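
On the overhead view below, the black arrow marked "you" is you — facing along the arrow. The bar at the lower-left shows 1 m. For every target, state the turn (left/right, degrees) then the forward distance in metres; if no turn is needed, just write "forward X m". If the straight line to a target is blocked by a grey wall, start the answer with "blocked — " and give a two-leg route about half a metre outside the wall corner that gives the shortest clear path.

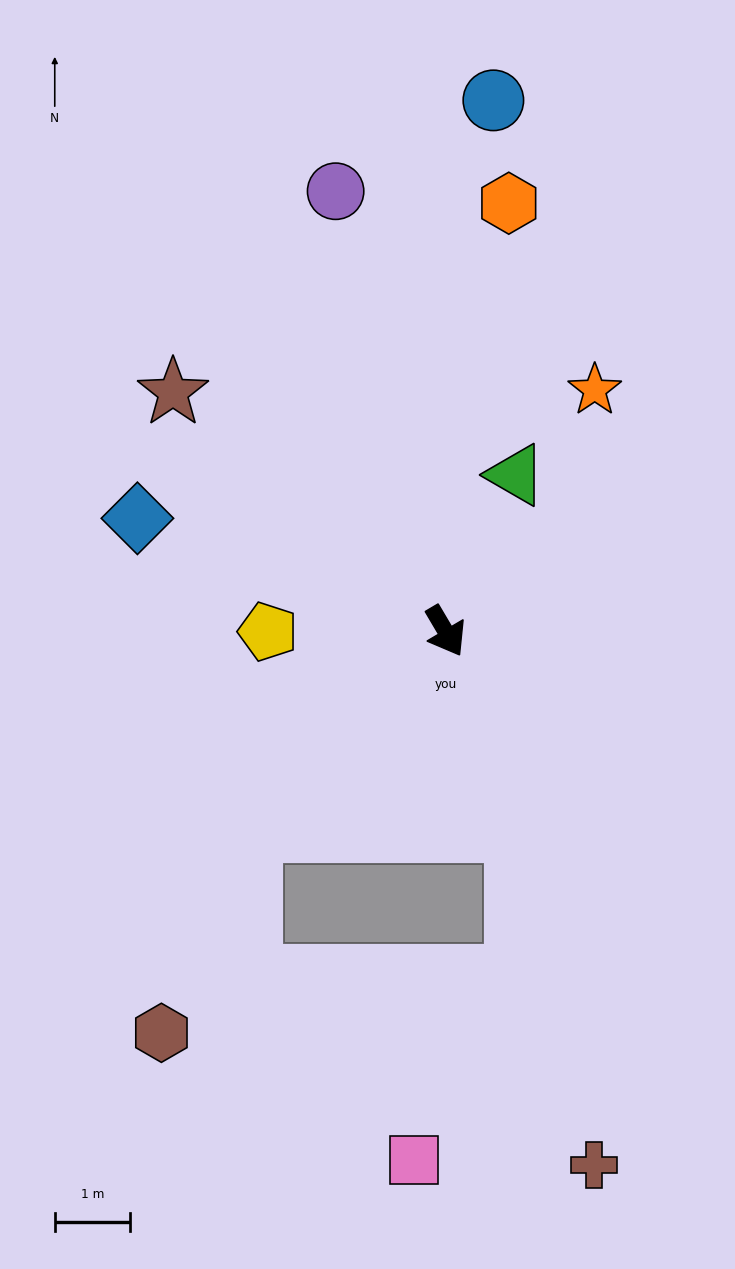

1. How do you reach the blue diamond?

turn right 141°, forward 4.4 m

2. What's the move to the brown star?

turn right 162°, forward 4.8 m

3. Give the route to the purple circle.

turn left 163°, forward 6.0 m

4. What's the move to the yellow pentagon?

turn right 120°, forward 2.4 m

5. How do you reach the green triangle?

turn left 125°, forward 2.3 m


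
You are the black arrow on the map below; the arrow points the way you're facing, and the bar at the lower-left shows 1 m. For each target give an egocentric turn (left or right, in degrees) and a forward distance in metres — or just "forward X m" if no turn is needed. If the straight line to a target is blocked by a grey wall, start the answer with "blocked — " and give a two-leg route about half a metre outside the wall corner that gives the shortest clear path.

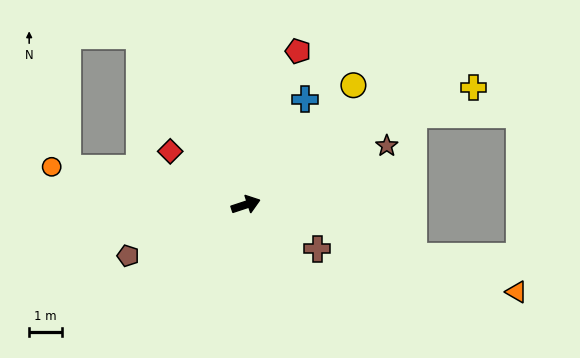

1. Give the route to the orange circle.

turn left 151°, forward 6.0 m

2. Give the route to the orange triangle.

turn right 36°, forward 8.6 m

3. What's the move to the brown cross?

turn right 50°, forward 2.5 m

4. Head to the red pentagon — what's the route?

turn left 53°, forward 4.9 m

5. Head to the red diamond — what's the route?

turn left 126°, forward 2.8 m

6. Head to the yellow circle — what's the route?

turn left 30°, forward 4.9 m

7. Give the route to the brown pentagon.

turn right 175°, forward 3.9 m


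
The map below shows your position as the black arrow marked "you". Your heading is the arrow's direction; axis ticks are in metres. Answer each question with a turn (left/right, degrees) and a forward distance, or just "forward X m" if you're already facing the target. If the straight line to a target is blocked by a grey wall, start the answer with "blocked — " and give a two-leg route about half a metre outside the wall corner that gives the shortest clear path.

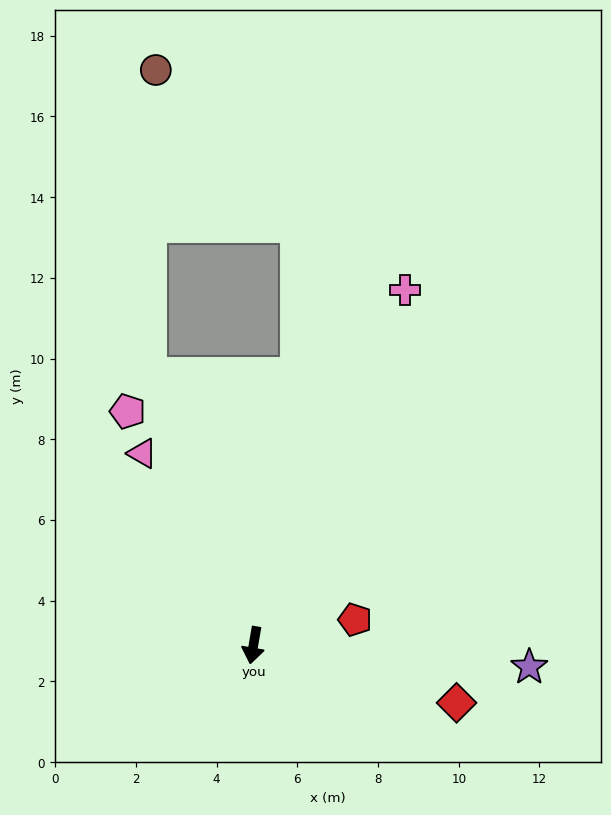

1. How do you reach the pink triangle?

turn right 140°, forward 5.5 m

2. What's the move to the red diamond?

turn left 84°, forward 5.2 m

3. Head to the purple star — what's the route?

turn left 95°, forward 6.9 m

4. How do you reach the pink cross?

turn left 167°, forward 9.6 m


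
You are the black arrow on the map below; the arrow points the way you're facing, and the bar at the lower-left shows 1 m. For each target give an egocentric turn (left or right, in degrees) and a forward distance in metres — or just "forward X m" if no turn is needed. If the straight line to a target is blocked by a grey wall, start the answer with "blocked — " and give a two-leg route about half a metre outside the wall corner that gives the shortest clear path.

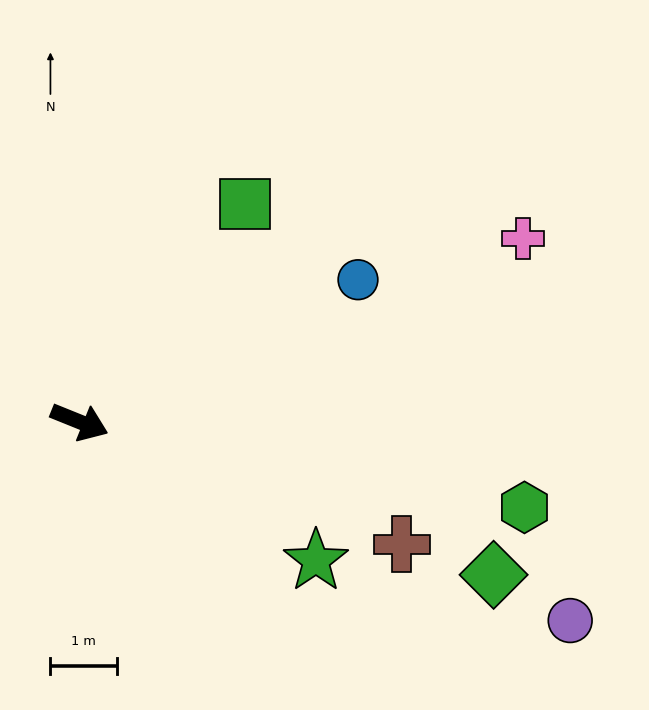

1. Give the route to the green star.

turn right 8°, forward 4.1 m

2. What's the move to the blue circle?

turn left 49°, forward 4.7 m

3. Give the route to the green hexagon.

turn left 11°, forward 6.8 m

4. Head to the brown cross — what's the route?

forward 5.1 m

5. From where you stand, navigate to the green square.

turn left 75°, forward 4.1 m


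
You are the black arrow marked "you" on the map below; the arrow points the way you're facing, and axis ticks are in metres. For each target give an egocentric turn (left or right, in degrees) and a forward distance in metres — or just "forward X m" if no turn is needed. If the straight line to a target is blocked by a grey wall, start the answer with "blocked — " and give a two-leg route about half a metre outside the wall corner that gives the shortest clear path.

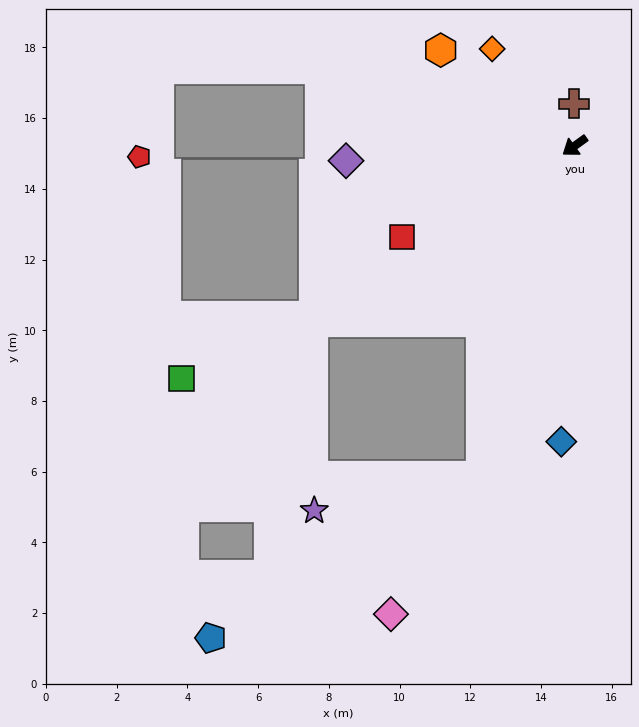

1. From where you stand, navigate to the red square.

turn right 8°, forward 5.5 m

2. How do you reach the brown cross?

turn right 125°, forward 1.2 m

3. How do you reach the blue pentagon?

blocked — turn left 38°, forward 9.7 m, then turn right 43°, forward 8.9 m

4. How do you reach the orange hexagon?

turn right 71°, forward 4.7 m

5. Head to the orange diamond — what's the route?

turn right 85°, forward 3.6 m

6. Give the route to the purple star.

blocked — turn left 38°, forward 9.7 m, then turn right 62°, forward 4.8 m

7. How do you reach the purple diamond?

turn right 32°, forward 6.5 m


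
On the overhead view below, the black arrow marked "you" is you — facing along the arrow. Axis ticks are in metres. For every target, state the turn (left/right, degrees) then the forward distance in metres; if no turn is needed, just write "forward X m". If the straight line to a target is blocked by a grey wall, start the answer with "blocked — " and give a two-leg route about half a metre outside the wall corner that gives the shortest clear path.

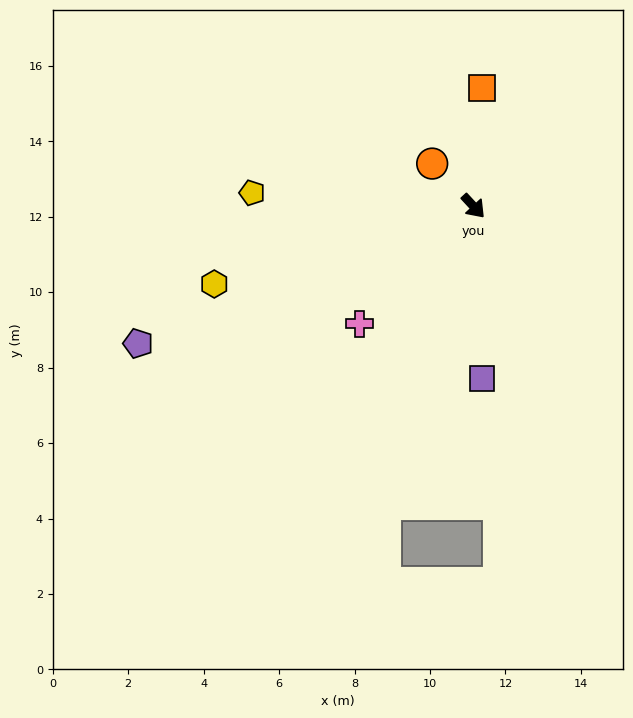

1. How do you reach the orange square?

turn left 133°, forward 3.1 m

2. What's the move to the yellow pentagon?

turn right 136°, forward 5.9 m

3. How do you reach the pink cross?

turn right 87°, forward 4.3 m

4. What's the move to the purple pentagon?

turn right 110°, forward 9.6 m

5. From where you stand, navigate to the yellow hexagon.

turn right 116°, forward 7.2 m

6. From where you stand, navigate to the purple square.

turn right 40°, forward 4.6 m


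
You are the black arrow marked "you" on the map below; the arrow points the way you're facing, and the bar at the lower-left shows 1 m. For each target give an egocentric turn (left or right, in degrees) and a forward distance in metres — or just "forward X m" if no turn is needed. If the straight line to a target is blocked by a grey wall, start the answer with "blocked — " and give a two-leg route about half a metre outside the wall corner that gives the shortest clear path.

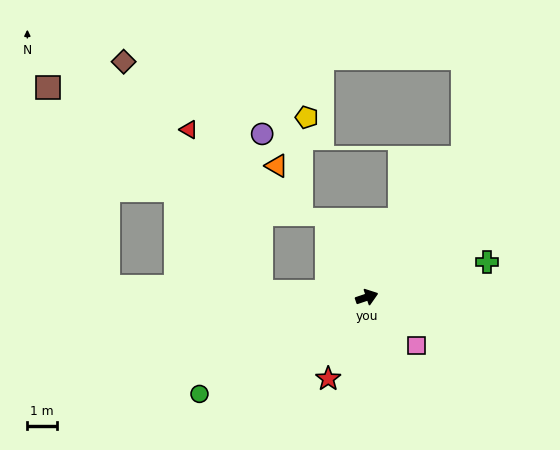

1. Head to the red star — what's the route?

turn right 134°, forward 3.1 m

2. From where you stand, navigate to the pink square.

turn right 63°, forward 2.4 m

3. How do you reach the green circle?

turn right 169°, forward 6.6 m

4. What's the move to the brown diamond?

blocked — turn left 159°, forward 3.6 m, then turn right 57°, forward 9.2 m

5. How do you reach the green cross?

turn right 2°, forward 4.3 m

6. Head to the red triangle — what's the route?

blocked — turn left 159°, forward 3.6 m, then turn right 64°, forward 6.1 m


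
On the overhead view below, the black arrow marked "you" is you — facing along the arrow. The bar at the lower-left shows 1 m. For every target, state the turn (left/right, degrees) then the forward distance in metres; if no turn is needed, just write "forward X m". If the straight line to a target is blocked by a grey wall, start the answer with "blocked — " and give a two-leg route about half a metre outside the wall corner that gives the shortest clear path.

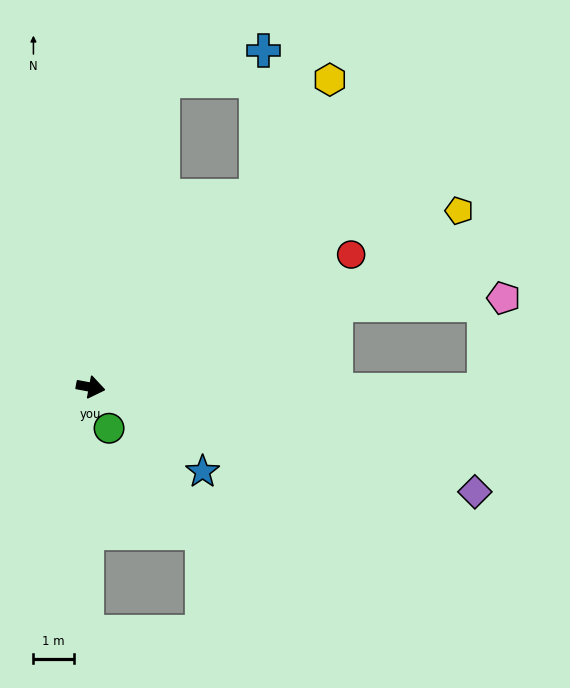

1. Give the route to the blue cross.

blocked — turn left 60°, forward 6.3 m, then turn left 37°, forward 3.6 m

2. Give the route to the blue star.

turn right 26°, forward 3.5 m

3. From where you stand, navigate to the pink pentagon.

blocked — turn left 29°, forward 6.4 m, then turn right 16°, forward 4.2 m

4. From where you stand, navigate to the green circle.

turn right 55°, forward 1.1 m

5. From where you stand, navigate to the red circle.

turn left 37°, forward 7.3 m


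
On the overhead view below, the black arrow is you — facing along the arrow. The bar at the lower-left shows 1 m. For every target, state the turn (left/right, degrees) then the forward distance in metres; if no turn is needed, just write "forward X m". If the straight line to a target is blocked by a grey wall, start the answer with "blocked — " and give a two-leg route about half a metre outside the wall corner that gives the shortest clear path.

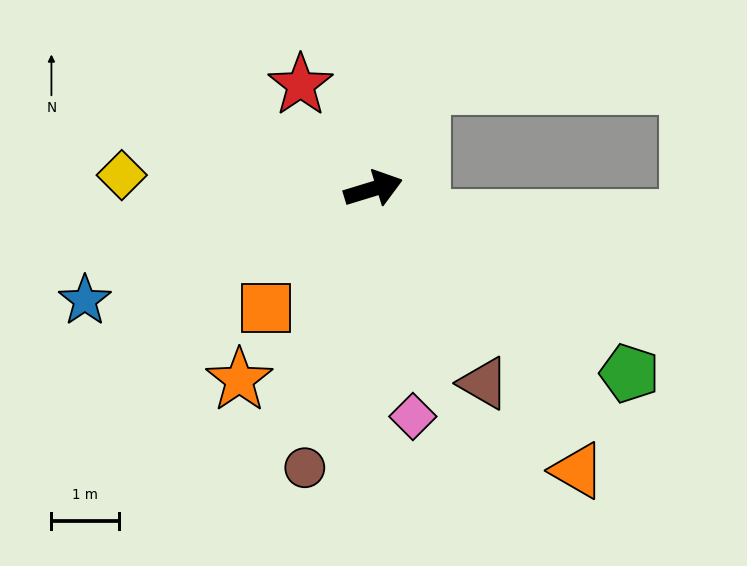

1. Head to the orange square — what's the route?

turn right 149°, forward 2.4 m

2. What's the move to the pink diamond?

turn right 97°, forward 3.4 m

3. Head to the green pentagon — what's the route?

turn right 53°, forward 4.7 m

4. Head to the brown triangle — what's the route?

turn right 77°, forward 3.3 m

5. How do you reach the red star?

turn left 108°, forward 1.9 m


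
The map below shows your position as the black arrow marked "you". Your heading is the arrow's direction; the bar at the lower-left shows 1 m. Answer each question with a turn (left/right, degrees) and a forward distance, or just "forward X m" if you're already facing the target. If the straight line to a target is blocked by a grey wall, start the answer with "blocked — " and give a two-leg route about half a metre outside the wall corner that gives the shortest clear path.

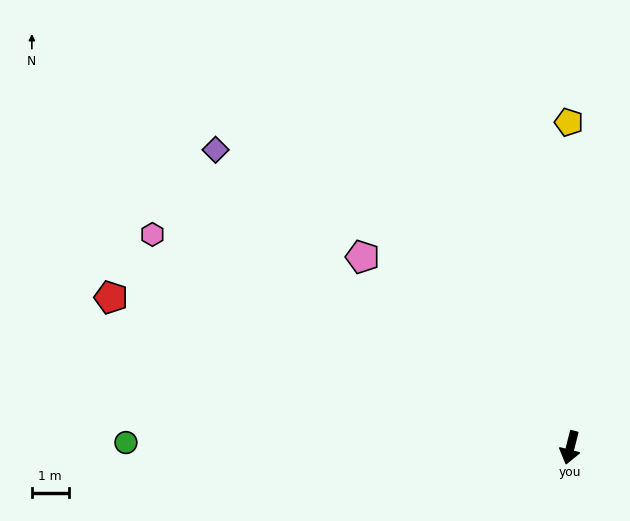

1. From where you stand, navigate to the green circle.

turn right 76°, forward 12.1 m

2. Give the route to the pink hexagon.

turn right 103°, forward 12.8 m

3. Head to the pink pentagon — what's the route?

turn right 118°, forward 7.7 m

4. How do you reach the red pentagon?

turn right 94°, forward 13.2 m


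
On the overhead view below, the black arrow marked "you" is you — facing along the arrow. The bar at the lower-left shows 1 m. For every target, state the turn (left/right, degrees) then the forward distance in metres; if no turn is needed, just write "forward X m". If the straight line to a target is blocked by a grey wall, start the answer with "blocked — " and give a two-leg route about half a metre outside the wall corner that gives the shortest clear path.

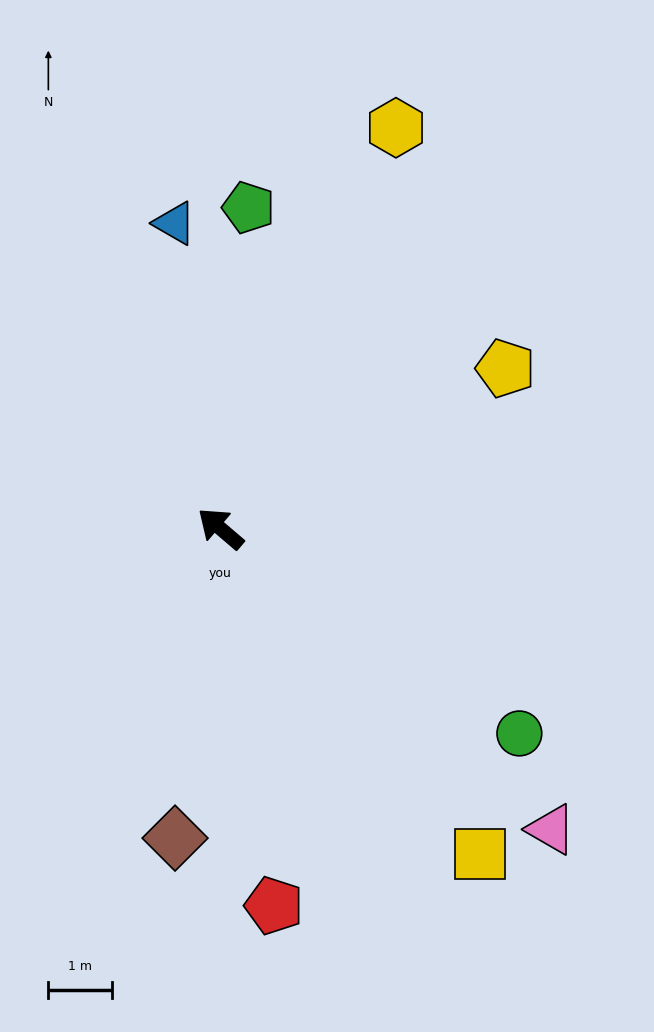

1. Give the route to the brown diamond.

turn left 122°, forward 4.9 m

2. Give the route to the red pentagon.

turn left 139°, forward 6.0 m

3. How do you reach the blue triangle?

turn right 41°, forward 4.8 m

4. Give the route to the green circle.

turn right 174°, forward 5.7 m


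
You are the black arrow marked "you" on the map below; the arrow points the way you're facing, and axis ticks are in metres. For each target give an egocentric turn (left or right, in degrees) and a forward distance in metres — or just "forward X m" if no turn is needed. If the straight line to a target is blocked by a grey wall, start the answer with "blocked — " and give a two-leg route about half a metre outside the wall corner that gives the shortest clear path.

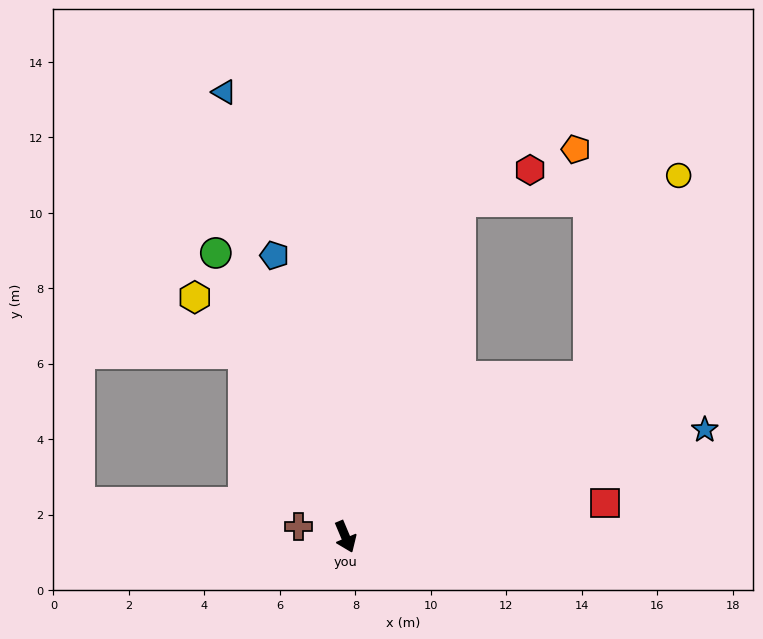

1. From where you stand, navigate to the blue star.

turn left 84°, forward 9.9 m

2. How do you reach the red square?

turn left 75°, forward 6.9 m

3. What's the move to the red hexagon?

blocked — turn left 138°, forward 9.4 m, then turn right 47°, forward 2.0 m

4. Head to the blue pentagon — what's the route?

turn left 171°, forward 7.7 m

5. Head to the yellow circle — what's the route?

blocked — turn left 100°, forward 7.7 m, then turn left 33°, forward 5.8 m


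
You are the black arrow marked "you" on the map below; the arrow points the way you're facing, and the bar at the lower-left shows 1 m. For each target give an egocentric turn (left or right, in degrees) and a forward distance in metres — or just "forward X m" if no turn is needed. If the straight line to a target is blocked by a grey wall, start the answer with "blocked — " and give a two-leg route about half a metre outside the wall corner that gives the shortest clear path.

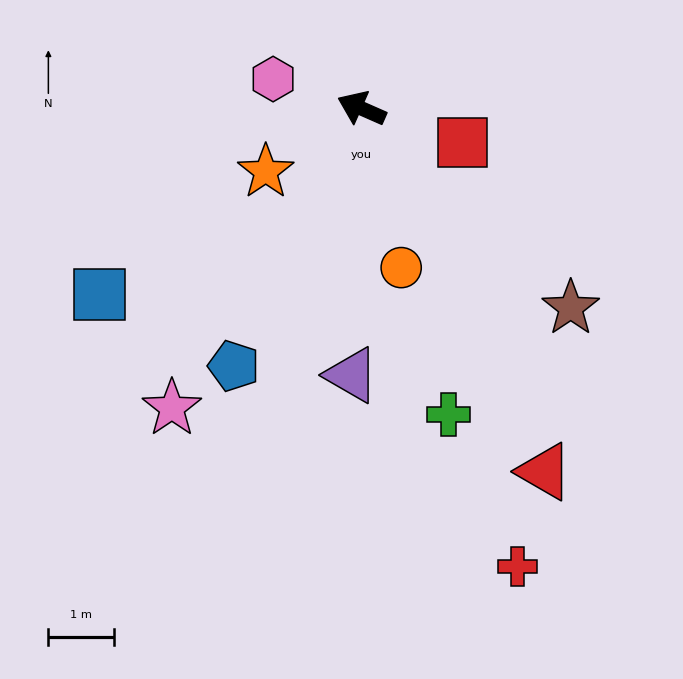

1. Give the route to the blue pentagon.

turn left 87°, forward 4.4 m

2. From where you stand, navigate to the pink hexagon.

turn left 5°, forward 1.4 m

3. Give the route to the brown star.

turn left 160°, forward 4.4 m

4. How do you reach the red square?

turn right 175°, forward 1.6 m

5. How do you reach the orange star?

turn left 57°, forward 1.8 m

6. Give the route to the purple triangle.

turn left 112°, forward 4.1 m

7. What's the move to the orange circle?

turn left 128°, forward 2.5 m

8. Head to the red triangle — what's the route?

turn left 140°, forward 6.2 m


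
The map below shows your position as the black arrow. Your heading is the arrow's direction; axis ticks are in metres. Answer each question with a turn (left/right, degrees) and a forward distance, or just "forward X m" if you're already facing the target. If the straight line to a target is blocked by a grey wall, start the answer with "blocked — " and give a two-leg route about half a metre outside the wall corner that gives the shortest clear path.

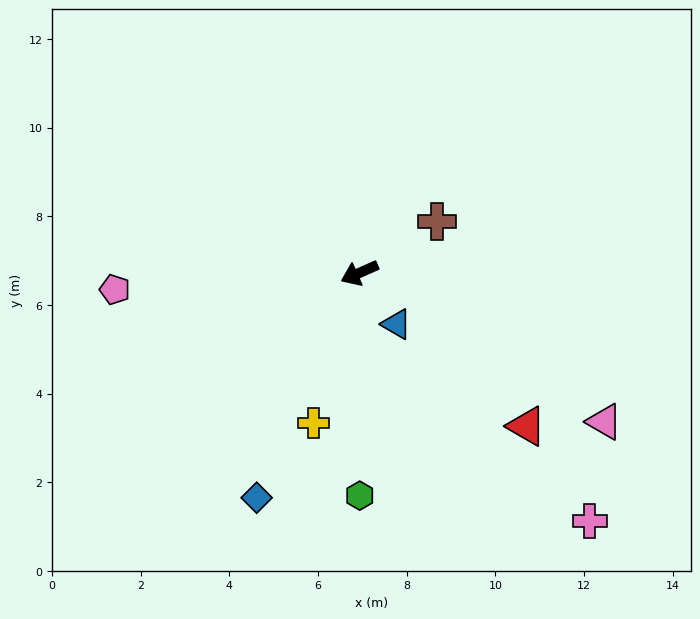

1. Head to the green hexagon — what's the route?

turn left 66°, forward 5.0 m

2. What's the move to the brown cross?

turn right 170°, forward 2.1 m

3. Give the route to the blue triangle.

turn left 102°, forward 1.4 m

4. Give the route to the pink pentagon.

turn right 20°, forward 5.5 m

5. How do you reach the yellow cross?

turn left 49°, forward 3.5 m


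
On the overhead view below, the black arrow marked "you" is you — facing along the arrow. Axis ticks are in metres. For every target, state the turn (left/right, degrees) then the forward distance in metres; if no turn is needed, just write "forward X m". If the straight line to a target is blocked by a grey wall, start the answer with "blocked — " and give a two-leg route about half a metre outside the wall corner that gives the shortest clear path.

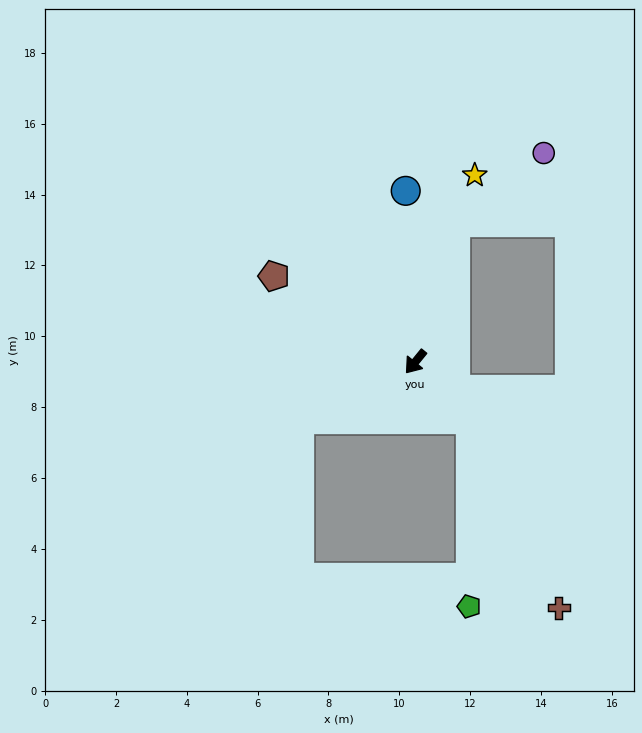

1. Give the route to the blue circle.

turn right 138°, forward 4.8 m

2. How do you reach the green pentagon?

blocked — turn left 83°, forward 2.2 m, then turn right 44°, forward 5.3 m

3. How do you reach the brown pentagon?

turn right 82°, forward 4.7 m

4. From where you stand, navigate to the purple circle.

blocked — turn right 157°, forward 4.1 m, then turn right 36°, forward 3.2 m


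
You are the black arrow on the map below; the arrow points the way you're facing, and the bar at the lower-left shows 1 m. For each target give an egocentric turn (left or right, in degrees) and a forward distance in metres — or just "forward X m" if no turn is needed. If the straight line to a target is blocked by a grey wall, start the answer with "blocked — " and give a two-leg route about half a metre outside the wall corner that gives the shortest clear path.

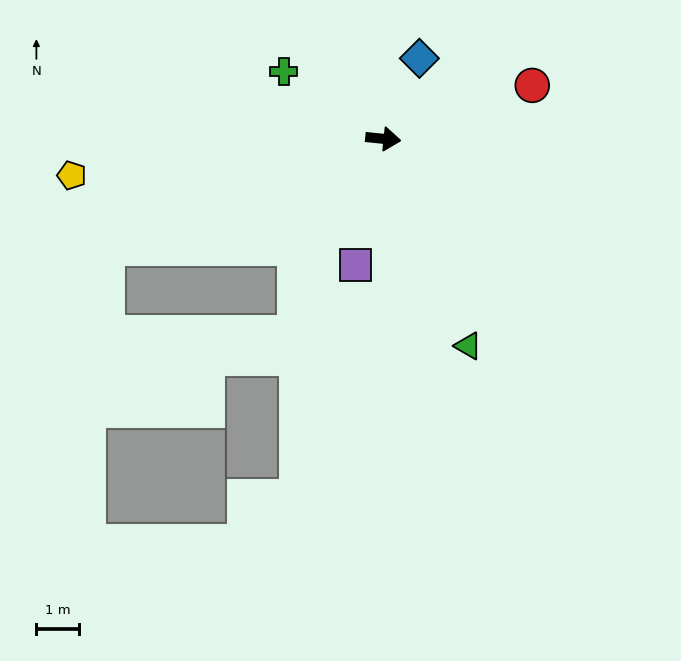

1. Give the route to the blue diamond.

turn left 72°, forward 2.1 m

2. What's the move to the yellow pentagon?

turn right 167°, forward 7.3 m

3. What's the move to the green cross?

turn left 152°, forward 2.8 m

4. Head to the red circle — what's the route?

turn left 26°, forward 3.7 m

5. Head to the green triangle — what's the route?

turn right 62°, forward 5.2 m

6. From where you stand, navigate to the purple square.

turn right 96°, forward 3.0 m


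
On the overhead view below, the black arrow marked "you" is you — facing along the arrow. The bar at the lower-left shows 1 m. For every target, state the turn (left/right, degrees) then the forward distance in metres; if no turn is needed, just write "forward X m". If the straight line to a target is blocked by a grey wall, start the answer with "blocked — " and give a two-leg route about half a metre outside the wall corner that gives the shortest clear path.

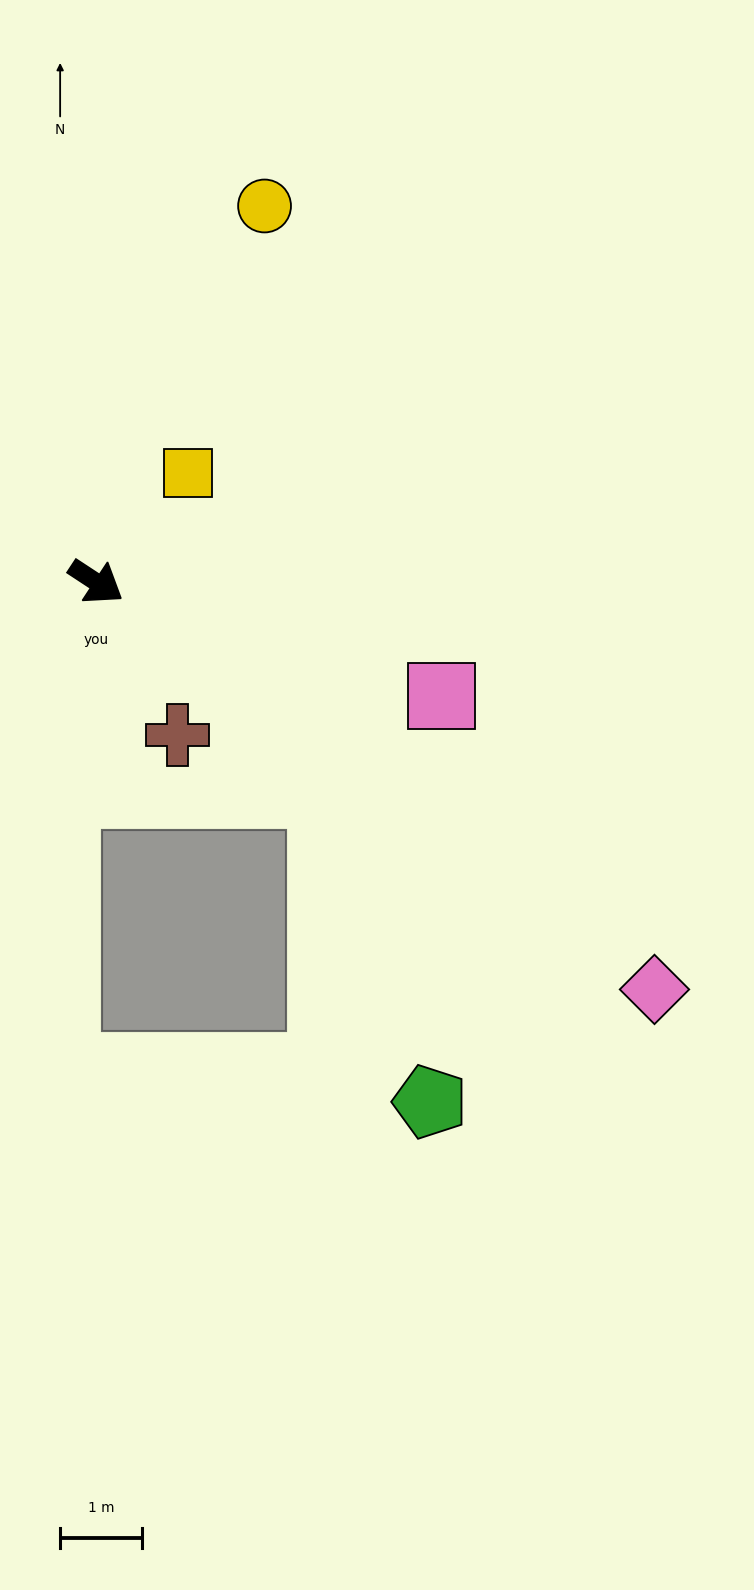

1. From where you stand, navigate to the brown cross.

turn right 29°, forward 2.1 m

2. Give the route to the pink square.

turn left 15°, forward 4.4 m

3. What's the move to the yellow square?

turn left 83°, forward 1.7 m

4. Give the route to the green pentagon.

blocked — turn right 10°, forward 3.8 m, then turn right 28°, forward 4.0 m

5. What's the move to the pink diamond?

turn right 3°, forward 8.4 m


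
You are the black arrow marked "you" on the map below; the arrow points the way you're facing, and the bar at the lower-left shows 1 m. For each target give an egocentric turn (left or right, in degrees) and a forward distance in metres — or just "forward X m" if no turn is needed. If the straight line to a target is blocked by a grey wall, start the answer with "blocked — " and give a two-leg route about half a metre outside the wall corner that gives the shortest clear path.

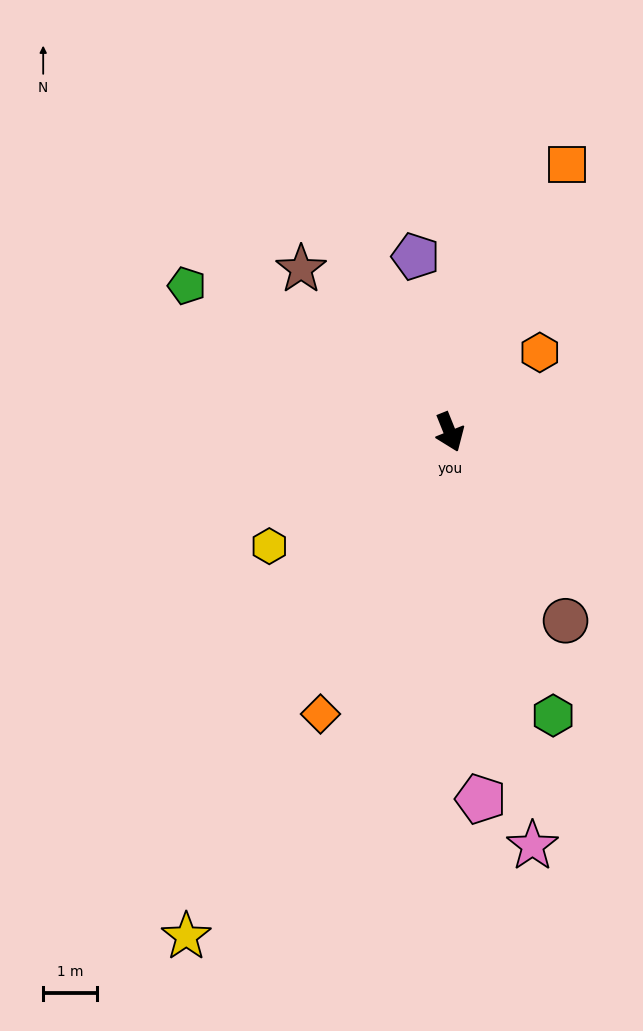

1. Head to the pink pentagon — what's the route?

turn right 17°, forward 6.8 m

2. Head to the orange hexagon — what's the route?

turn left 110°, forward 2.2 m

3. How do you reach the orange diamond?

turn right 47°, forward 5.8 m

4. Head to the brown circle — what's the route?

turn left 10°, forward 4.1 m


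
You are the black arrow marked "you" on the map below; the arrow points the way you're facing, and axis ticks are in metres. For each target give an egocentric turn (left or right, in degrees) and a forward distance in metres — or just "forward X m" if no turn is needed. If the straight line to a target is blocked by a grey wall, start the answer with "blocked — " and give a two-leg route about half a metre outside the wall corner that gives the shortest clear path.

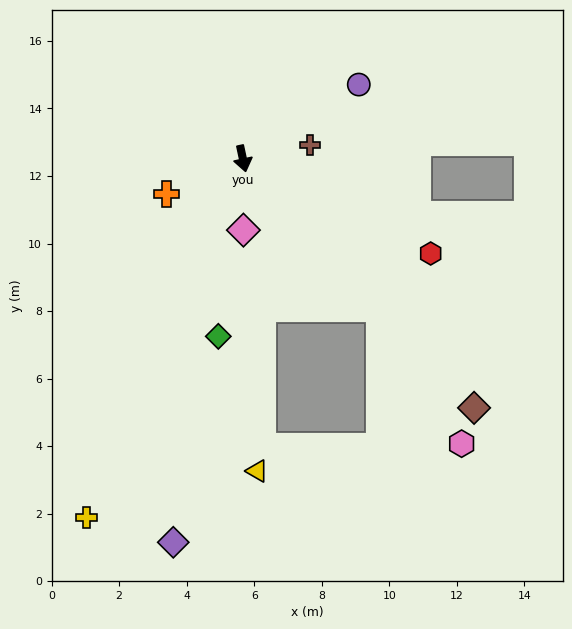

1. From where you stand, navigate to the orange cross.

turn right 77°, forward 2.5 m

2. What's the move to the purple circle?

turn left 110°, forward 4.1 m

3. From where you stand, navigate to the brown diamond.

turn left 31°, forward 10.1 m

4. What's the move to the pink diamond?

turn right 12°, forward 2.1 m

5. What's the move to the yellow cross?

turn right 36°, forward 11.6 m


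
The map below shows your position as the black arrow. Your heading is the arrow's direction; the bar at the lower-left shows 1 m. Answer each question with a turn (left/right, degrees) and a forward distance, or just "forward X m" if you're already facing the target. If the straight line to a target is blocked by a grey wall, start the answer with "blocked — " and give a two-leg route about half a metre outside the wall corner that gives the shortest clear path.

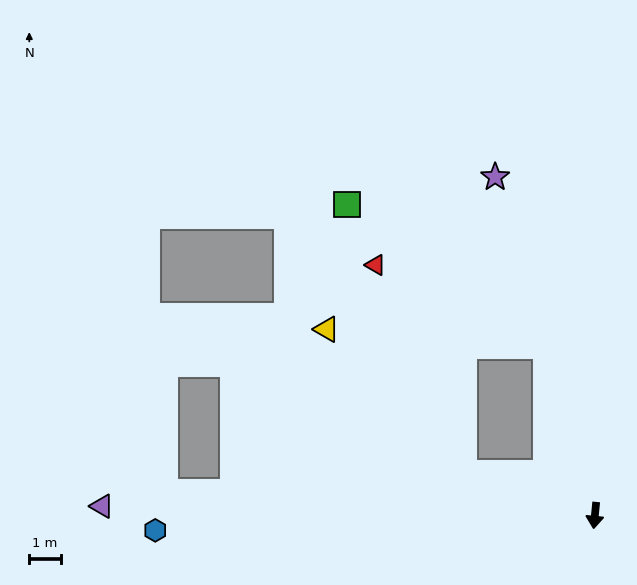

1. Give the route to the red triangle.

blocked — turn right 103°, forward 4.4 m, then turn right 48°, forward 7.2 m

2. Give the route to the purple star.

turn right 158°, forward 11.3 m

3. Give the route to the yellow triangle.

blocked — turn right 103°, forward 4.4 m, then turn right 28°, forward 6.3 m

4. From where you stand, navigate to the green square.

blocked — turn right 158°, forward 5.6 m, then turn left 38°, forward 7.8 m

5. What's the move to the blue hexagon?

turn right 83°, forward 14.0 m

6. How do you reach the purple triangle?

turn right 86°, forward 15.7 m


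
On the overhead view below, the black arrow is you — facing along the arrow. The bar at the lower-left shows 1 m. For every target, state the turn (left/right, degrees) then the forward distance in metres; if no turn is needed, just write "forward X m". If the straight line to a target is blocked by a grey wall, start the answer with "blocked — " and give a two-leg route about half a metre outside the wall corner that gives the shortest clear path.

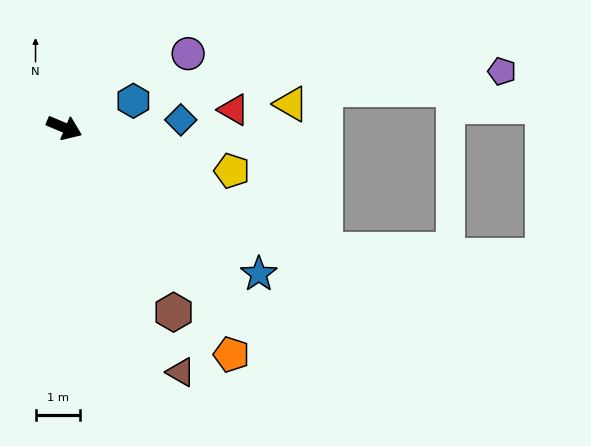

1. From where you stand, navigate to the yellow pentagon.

turn left 8°, forward 3.9 m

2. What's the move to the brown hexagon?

turn right 36°, forward 4.9 m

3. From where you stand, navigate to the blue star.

turn right 14°, forward 5.5 m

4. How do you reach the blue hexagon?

turn left 44°, forward 1.7 m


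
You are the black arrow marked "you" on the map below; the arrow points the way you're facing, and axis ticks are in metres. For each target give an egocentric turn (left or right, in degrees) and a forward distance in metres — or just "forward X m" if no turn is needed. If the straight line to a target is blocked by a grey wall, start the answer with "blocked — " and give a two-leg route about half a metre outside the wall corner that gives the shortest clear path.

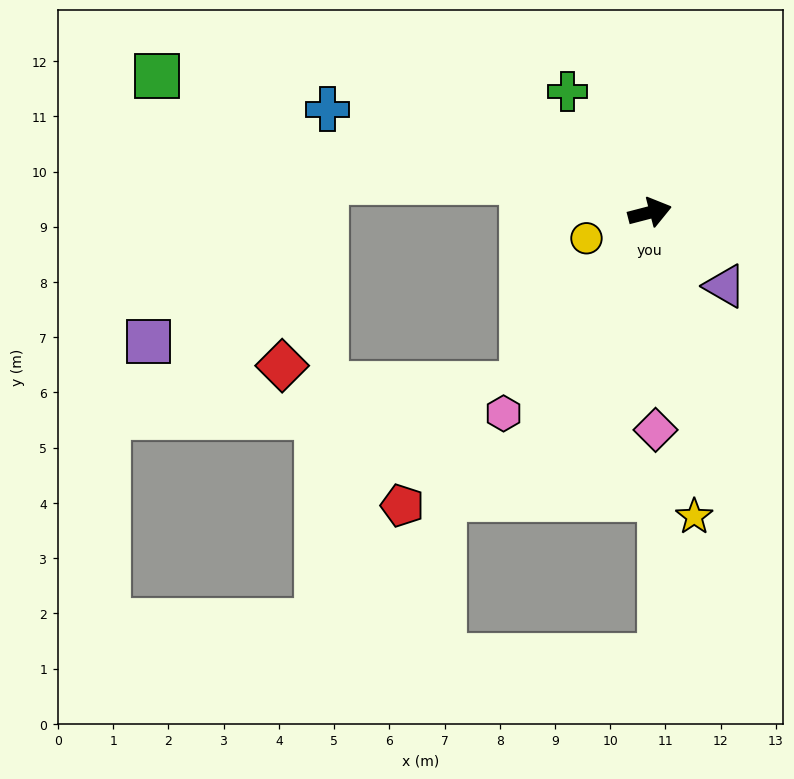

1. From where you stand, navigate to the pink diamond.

turn right 103°, forward 3.9 m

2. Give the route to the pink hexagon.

turn right 141°, forward 4.5 m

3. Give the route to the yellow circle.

turn right 172°, forward 1.2 m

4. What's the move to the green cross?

turn left 110°, forward 2.6 m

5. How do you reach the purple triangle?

turn right 59°, forward 1.9 m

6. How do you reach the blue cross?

turn left 148°, forward 6.1 m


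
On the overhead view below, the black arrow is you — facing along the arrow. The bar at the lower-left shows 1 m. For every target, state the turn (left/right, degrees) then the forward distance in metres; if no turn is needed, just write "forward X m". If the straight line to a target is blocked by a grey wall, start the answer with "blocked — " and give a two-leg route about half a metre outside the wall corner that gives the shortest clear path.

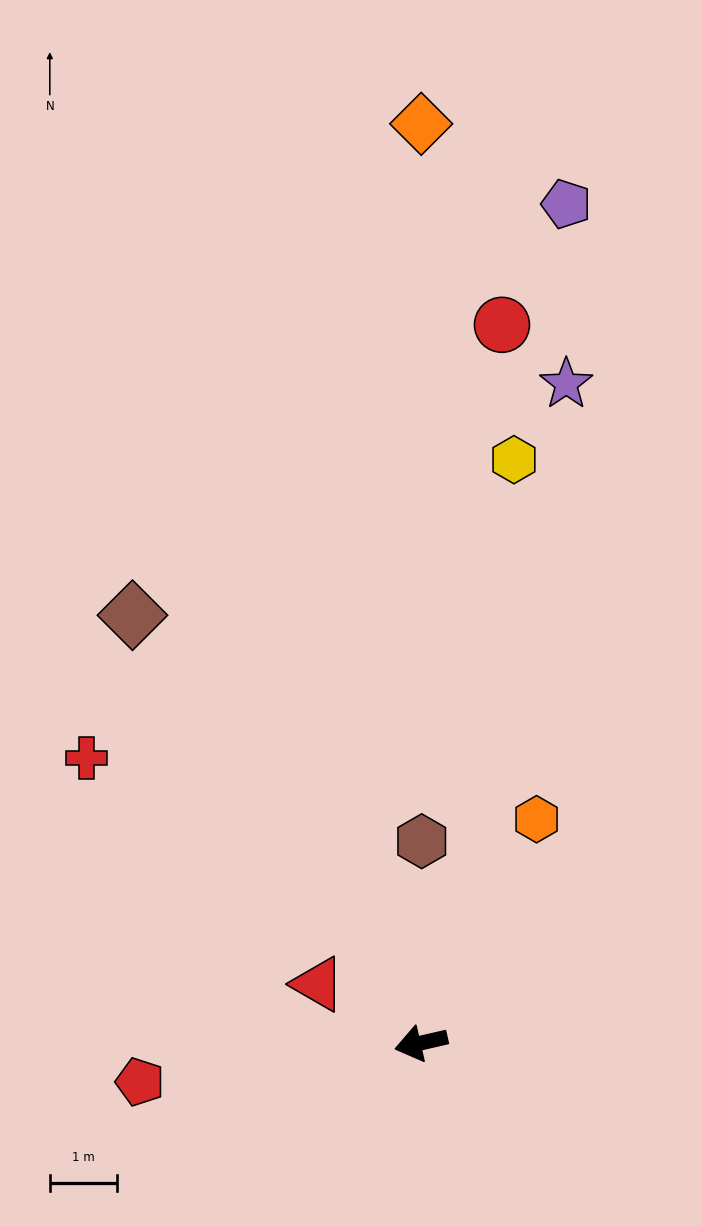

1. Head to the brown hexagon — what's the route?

turn right 103°, forward 3.0 m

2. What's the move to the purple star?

turn right 115°, forward 10.0 m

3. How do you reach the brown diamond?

turn right 69°, forward 7.7 m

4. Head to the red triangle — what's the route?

turn right 43°, forward 1.8 m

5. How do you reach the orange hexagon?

turn right 130°, forward 3.7 m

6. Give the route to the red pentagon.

turn right 5°, forward 4.2 m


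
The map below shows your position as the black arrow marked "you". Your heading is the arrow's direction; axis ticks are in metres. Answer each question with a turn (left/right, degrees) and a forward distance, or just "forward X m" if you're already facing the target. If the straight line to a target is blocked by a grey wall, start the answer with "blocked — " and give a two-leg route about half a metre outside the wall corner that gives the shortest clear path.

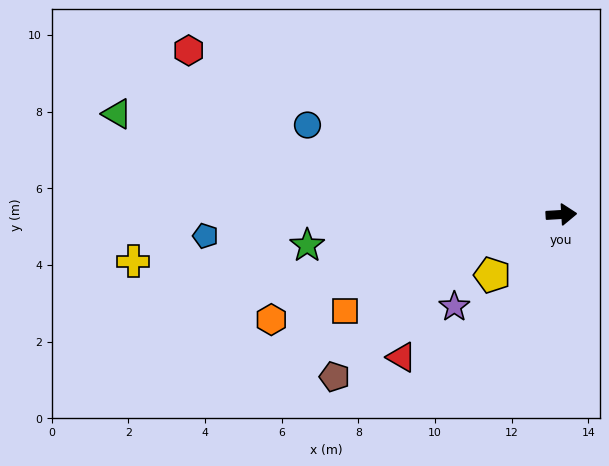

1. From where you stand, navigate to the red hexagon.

turn left 153°, forward 10.6 m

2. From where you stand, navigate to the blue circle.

turn left 157°, forward 7.0 m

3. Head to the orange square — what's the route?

turn right 159°, forward 6.2 m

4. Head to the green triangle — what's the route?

turn left 164°, forward 11.9 m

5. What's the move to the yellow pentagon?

turn right 142°, forward 2.4 m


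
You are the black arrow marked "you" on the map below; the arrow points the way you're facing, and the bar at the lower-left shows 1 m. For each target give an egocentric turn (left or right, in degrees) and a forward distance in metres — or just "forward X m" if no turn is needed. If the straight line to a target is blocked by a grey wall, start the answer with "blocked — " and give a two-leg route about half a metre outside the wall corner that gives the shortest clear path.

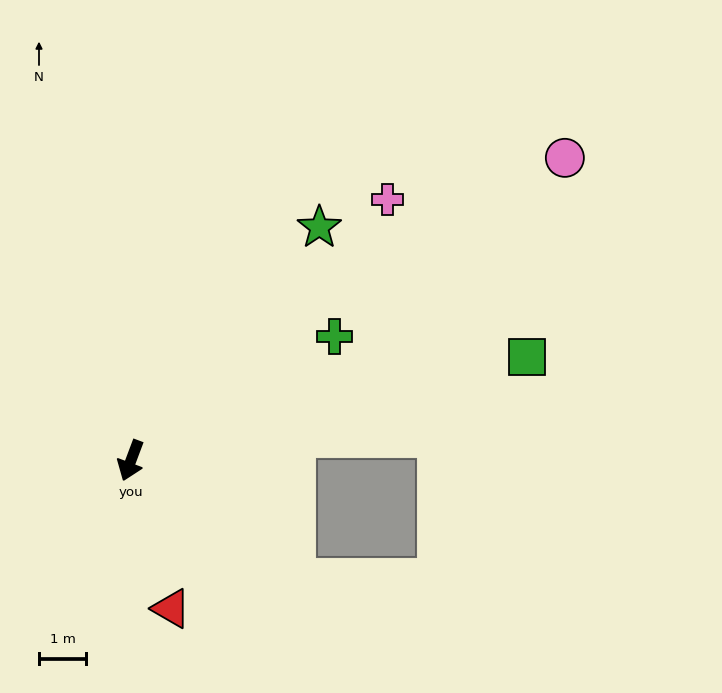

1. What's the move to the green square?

turn left 125°, forward 8.7 m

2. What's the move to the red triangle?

turn left 36°, forward 3.3 m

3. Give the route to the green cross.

turn left 142°, forward 5.1 m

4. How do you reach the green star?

turn left 162°, forward 6.4 m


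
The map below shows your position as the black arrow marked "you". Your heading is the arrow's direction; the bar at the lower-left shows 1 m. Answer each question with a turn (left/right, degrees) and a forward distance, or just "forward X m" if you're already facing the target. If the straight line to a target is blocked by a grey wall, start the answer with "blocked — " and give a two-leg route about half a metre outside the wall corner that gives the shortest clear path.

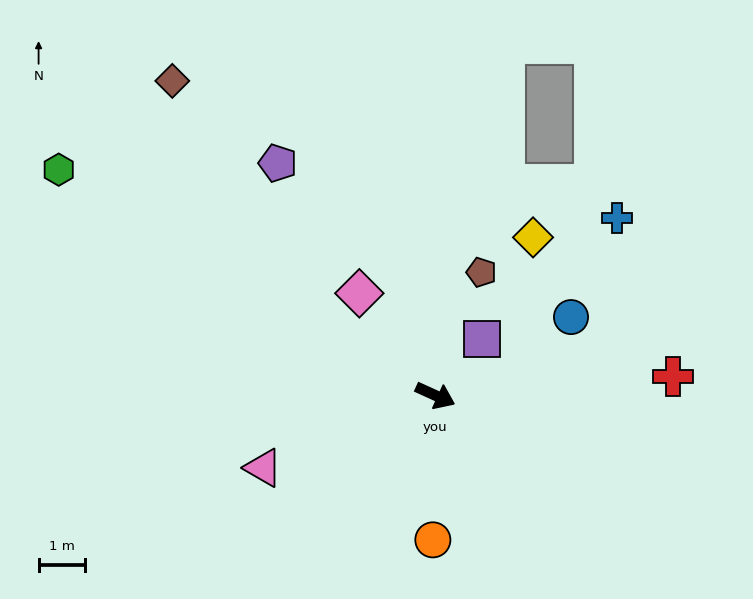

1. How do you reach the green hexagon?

turn left 174°, forward 9.5 m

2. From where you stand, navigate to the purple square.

turn left 75°, forward 1.6 m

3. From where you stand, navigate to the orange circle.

turn right 67°, forward 3.1 m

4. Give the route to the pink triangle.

turn right 133°, forward 4.0 m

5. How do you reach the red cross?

turn left 29°, forward 5.1 m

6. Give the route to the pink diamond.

turn left 151°, forward 2.7 m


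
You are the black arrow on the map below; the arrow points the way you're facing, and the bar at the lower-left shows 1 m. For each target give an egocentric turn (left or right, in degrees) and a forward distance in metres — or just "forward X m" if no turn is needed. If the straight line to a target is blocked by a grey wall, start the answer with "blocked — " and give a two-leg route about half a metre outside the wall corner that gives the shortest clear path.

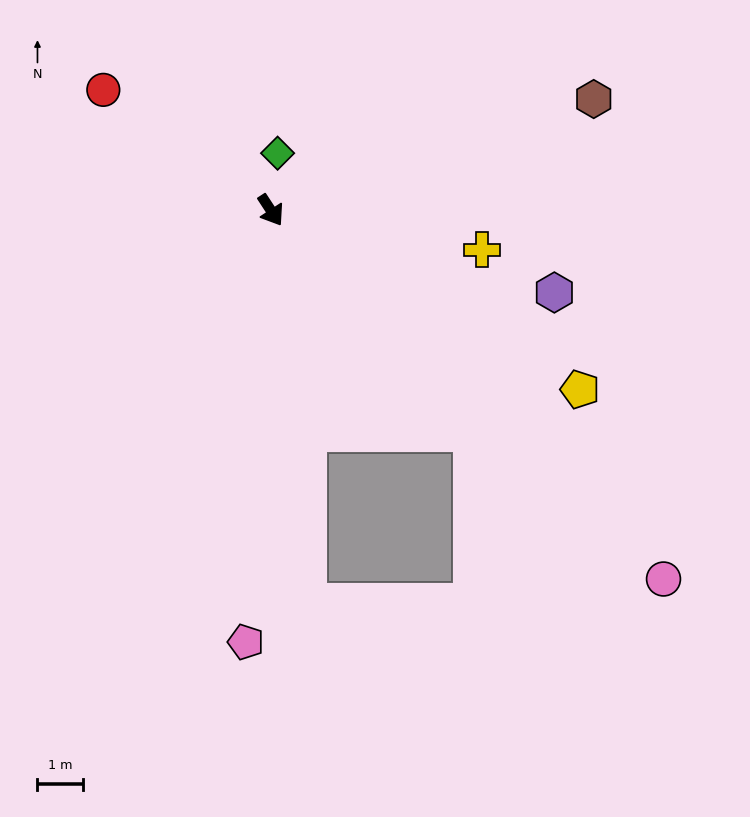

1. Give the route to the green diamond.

turn left 140°, forward 1.3 m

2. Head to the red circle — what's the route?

turn right 159°, forward 4.5 m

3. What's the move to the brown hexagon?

turn left 76°, forward 7.5 m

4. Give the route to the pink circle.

turn left 14°, forward 11.8 m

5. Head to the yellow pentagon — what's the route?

turn left 27°, forward 7.9 m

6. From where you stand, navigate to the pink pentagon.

turn right 36°, forward 9.5 m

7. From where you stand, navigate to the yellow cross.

turn left 46°, forward 4.7 m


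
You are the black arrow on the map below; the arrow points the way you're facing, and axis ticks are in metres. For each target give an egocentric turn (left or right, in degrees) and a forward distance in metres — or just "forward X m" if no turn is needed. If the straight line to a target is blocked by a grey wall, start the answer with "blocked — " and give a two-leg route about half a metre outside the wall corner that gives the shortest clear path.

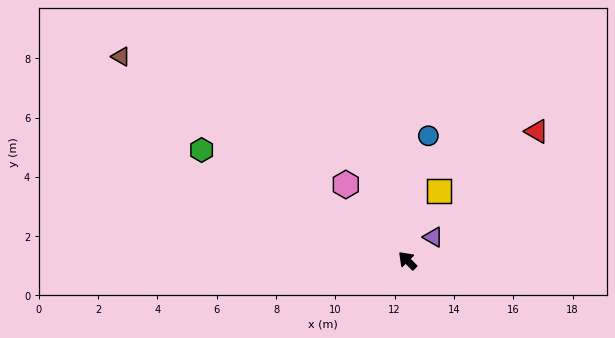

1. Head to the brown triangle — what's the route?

turn left 10°, forward 11.9 m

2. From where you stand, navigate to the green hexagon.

turn left 17°, forward 7.9 m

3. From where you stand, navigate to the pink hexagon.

turn right 6°, forward 3.3 m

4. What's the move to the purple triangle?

turn right 93°, forward 1.2 m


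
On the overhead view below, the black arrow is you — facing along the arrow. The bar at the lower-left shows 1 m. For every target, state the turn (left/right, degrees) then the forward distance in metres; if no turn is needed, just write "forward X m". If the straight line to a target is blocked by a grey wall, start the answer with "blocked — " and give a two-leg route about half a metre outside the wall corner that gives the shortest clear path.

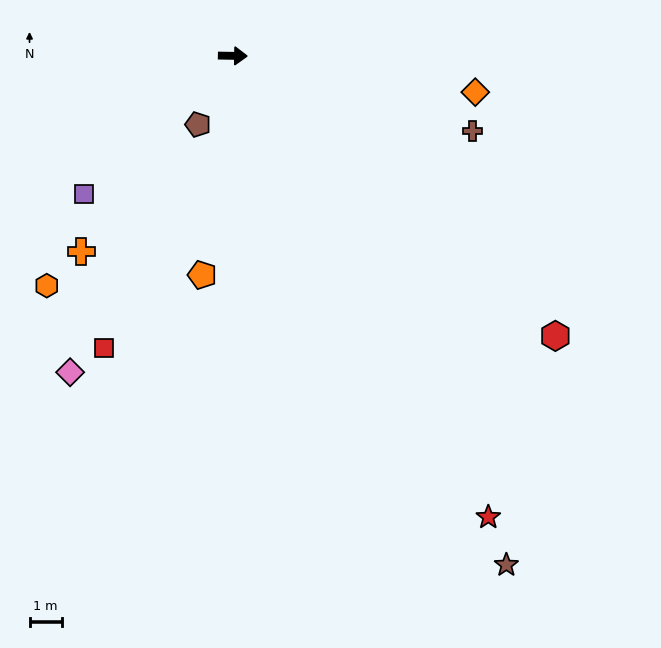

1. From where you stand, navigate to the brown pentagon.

turn right 116°, forward 2.4 m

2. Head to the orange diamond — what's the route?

turn right 8°, forward 7.6 m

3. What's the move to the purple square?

turn right 136°, forward 6.3 m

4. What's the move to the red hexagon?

turn right 40°, forward 13.3 m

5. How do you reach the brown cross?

turn right 16°, forward 7.8 m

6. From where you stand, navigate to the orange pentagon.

turn right 97°, forward 6.9 m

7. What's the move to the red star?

turn right 60°, forward 16.4 m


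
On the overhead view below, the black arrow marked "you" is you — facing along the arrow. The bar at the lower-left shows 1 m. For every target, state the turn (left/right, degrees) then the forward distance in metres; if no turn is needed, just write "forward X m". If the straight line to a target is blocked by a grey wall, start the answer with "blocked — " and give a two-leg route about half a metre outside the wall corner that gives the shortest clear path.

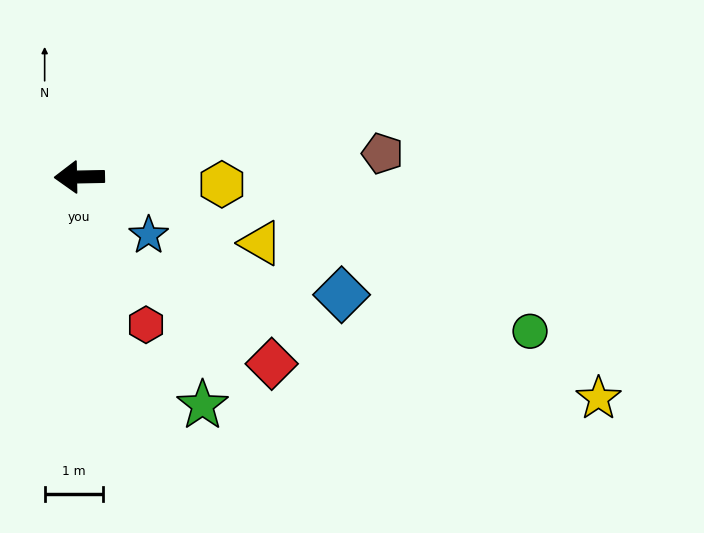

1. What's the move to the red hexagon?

turn left 113°, forward 2.8 m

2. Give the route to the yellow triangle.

turn left 159°, forward 3.3 m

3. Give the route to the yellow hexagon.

turn left 176°, forward 2.5 m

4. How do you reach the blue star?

turn left 139°, forward 1.6 m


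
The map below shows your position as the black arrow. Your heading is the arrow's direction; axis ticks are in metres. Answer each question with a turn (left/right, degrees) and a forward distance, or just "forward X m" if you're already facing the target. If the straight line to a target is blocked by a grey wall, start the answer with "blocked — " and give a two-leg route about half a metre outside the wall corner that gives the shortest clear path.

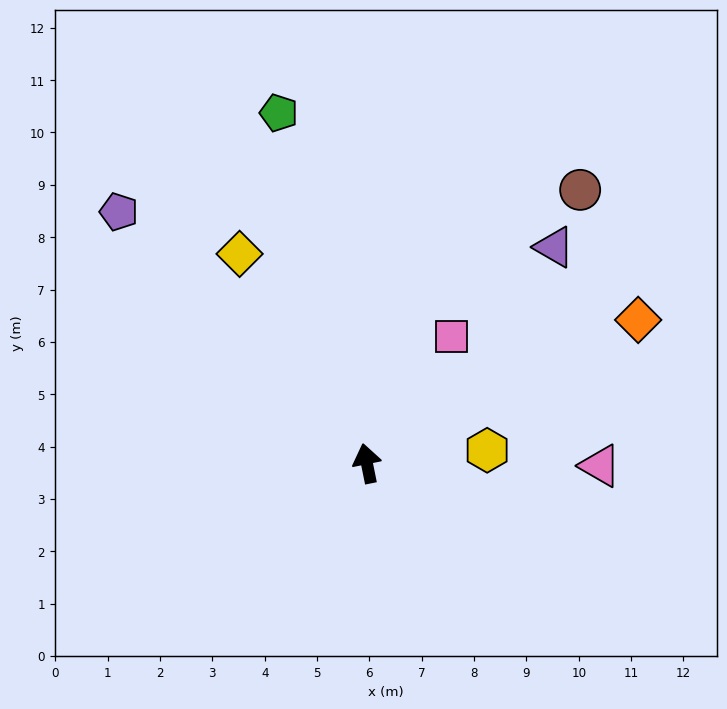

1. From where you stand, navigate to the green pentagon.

turn left 3°, forward 6.9 m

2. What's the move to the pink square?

turn right 45°, forward 2.9 m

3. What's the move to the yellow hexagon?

turn right 95°, forward 2.3 m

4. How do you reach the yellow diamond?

turn left 20°, forward 4.7 m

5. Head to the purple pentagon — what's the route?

turn left 33°, forward 6.7 m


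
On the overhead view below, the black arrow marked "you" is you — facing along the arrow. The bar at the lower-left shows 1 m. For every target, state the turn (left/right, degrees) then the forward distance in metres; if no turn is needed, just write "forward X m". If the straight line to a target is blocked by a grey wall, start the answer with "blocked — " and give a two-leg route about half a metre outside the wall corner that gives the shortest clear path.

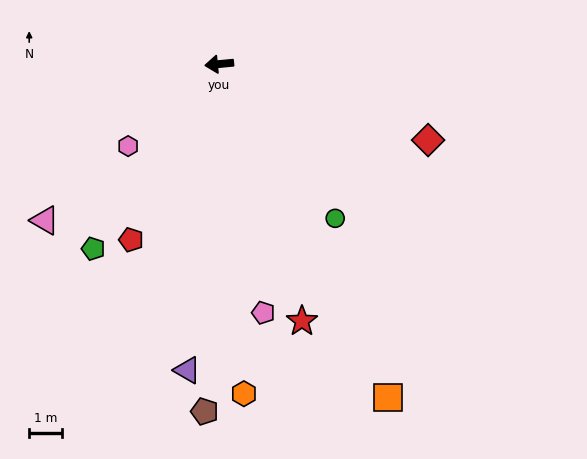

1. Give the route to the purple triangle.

turn left 79°, forward 9.5 m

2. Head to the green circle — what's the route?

turn left 121°, forward 5.9 m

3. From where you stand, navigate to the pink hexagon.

turn left 37°, forward 3.8 m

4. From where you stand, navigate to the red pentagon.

turn left 58°, forward 6.1 m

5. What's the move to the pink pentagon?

turn left 95°, forward 7.8 m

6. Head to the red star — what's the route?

turn left 102°, forward 8.3 m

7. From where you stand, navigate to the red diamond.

turn left 155°, forward 6.8 m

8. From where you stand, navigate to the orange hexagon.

turn left 89°, forward 10.2 m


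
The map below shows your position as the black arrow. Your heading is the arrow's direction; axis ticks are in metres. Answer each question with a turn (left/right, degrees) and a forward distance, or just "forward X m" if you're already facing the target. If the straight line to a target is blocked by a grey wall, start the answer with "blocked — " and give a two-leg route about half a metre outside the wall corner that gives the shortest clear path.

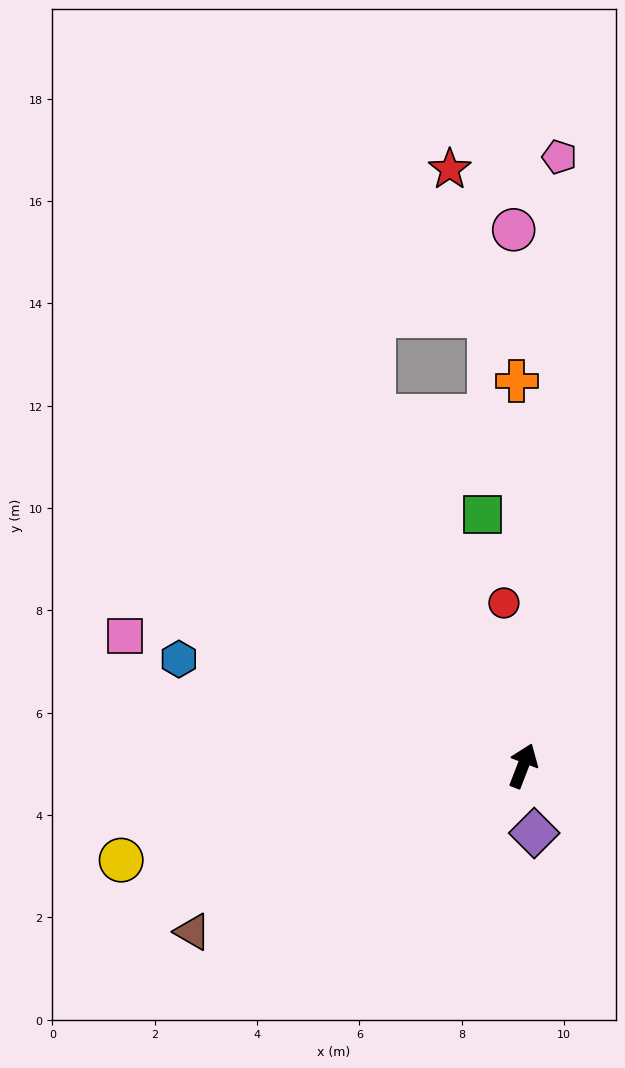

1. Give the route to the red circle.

turn left 28°, forward 3.2 m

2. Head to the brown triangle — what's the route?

turn left 138°, forward 7.2 m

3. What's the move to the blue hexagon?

turn left 94°, forward 7.0 m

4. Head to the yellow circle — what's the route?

turn left 124°, forward 8.1 m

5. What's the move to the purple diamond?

turn right 149°, forward 1.3 m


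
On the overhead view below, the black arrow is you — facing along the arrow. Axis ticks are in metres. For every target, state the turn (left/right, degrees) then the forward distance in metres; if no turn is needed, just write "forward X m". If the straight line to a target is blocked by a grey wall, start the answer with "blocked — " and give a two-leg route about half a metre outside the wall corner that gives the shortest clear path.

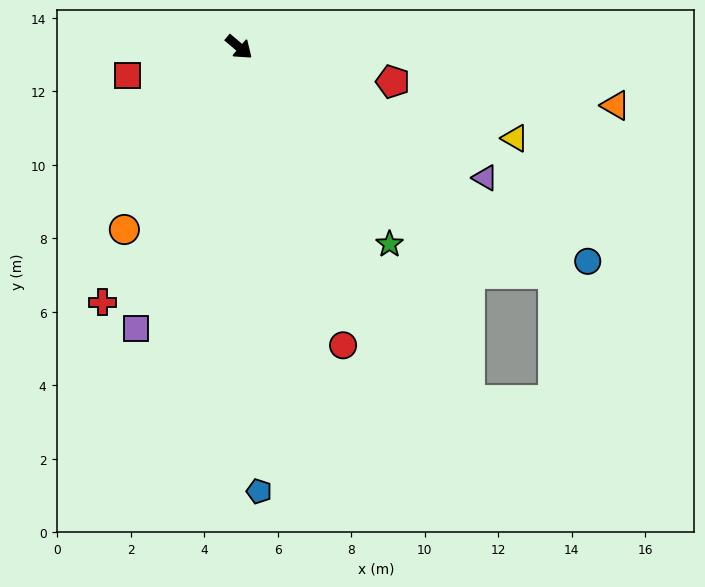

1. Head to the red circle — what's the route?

turn right 31°, forward 8.6 m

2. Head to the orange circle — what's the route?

turn right 82°, forward 5.9 m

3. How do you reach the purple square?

turn right 70°, forward 8.2 m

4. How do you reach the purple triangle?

turn left 12°, forward 7.6 m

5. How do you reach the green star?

turn right 12°, forward 6.7 m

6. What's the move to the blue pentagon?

turn right 47°, forward 12.1 m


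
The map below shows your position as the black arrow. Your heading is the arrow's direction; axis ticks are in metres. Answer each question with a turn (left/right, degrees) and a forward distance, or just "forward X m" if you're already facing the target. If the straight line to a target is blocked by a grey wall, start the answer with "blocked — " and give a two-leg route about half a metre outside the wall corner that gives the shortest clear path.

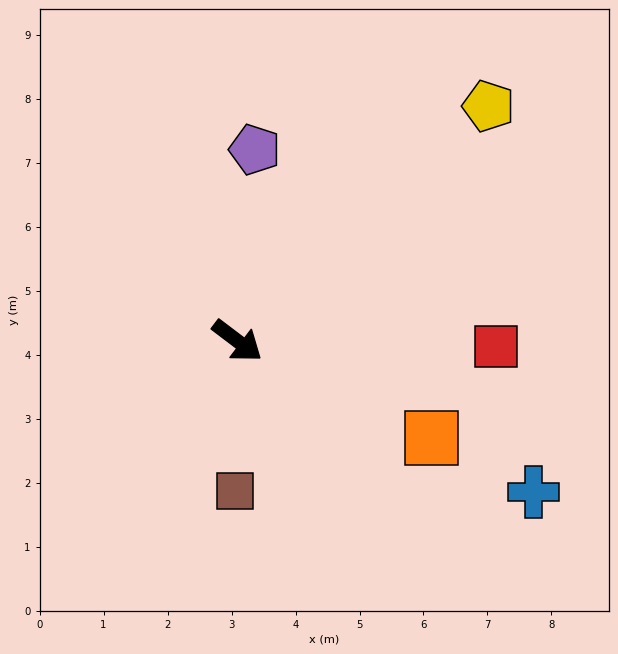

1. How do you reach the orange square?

turn left 11°, forward 3.4 m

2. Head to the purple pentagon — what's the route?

turn left 122°, forward 3.0 m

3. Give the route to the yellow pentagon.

turn left 80°, forward 5.4 m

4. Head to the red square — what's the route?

turn left 36°, forward 4.0 m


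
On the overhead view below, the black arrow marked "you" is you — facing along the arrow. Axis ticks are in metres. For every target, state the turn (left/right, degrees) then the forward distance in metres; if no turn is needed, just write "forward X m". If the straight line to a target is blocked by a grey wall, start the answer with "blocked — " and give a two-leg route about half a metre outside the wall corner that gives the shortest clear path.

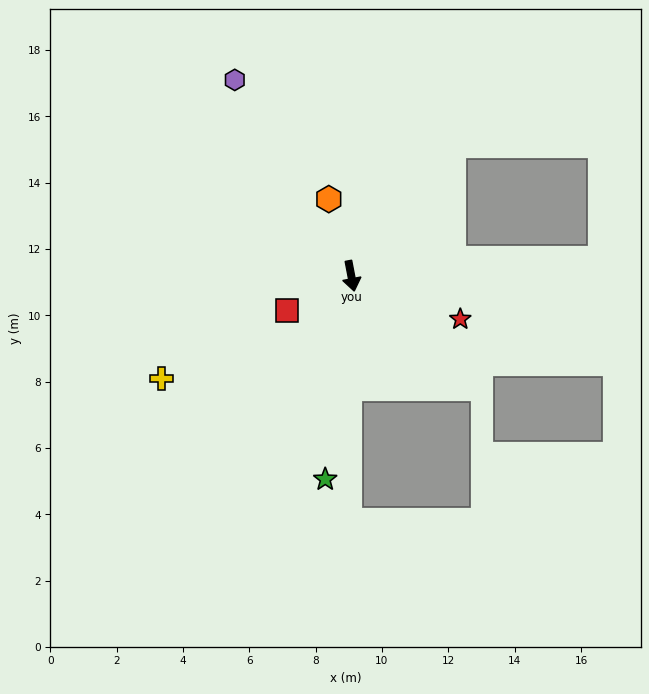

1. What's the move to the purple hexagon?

turn right 160°, forward 6.9 m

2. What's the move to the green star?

turn right 18°, forward 6.2 m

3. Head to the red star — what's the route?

turn left 58°, forward 3.5 m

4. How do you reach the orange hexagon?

turn right 175°, forward 2.4 m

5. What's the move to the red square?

turn right 72°, forward 2.2 m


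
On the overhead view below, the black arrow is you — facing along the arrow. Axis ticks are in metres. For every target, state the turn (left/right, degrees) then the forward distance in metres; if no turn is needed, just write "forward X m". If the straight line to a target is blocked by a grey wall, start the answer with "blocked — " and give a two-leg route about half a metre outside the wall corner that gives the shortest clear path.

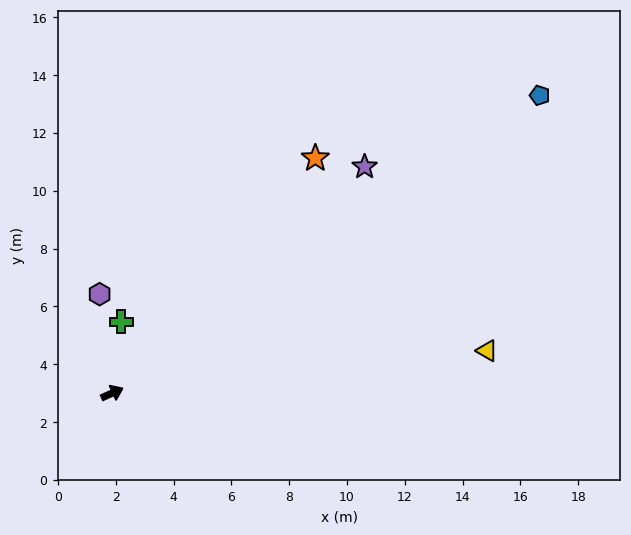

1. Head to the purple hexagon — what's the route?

turn left 73°, forward 3.4 m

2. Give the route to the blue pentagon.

turn left 10°, forward 18.0 m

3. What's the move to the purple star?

turn left 17°, forward 11.7 m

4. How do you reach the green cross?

turn left 58°, forward 2.5 m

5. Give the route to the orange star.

turn left 25°, forward 10.7 m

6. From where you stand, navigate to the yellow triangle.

turn right 18°, forward 13.0 m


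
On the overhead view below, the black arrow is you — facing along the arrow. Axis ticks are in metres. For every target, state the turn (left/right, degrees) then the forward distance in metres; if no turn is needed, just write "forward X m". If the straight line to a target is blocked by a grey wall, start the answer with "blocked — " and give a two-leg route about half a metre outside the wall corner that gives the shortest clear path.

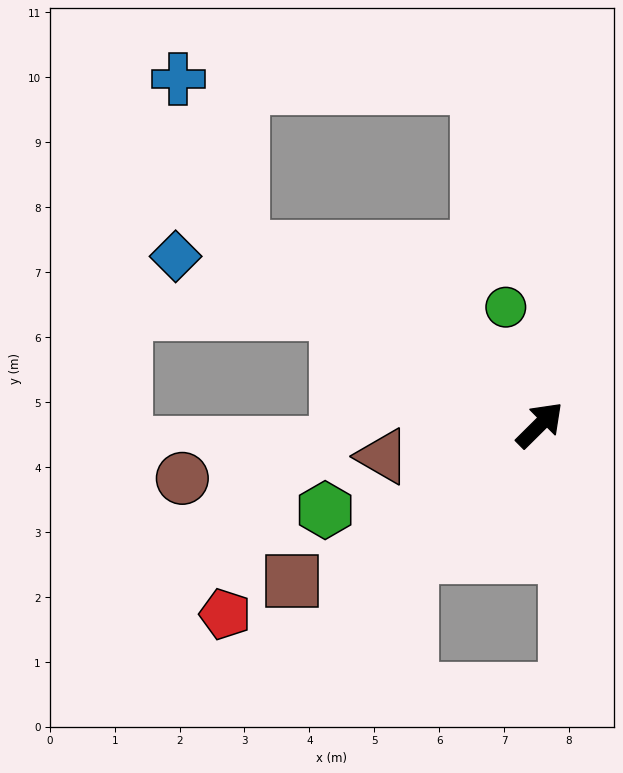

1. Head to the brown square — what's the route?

turn left 168°, forward 4.5 m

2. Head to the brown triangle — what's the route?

turn left 147°, forward 2.5 m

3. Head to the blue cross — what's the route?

blocked — turn left 105°, forward 5.3 m, then turn right 39°, forward 2.8 m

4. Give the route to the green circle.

turn left 61°, forward 1.9 m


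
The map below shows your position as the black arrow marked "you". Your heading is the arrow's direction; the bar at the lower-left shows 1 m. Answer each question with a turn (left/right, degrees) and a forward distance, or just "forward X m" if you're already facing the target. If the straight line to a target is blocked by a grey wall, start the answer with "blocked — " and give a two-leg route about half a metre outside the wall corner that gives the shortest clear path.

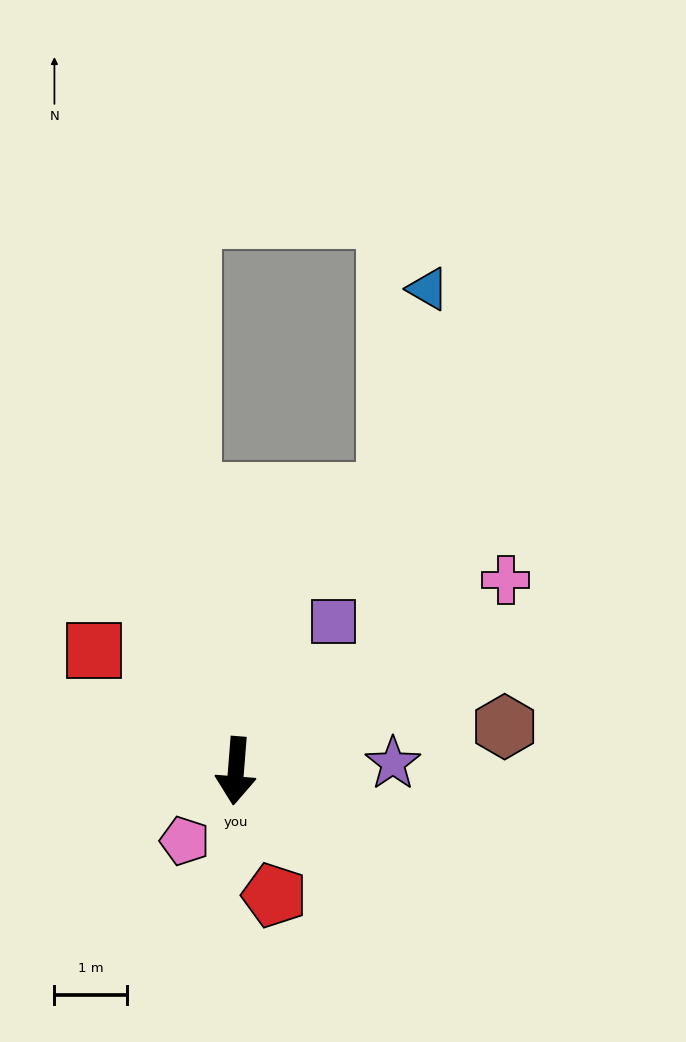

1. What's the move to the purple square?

turn left 151°, forward 2.4 m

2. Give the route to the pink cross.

turn left 130°, forward 4.5 m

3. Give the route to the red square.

turn right 126°, forward 2.5 m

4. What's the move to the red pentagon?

turn left 22°, forward 1.8 m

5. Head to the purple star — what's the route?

turn left 97°, forward 2.2 m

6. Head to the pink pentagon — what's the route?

turn right 32°, forward 1.2 m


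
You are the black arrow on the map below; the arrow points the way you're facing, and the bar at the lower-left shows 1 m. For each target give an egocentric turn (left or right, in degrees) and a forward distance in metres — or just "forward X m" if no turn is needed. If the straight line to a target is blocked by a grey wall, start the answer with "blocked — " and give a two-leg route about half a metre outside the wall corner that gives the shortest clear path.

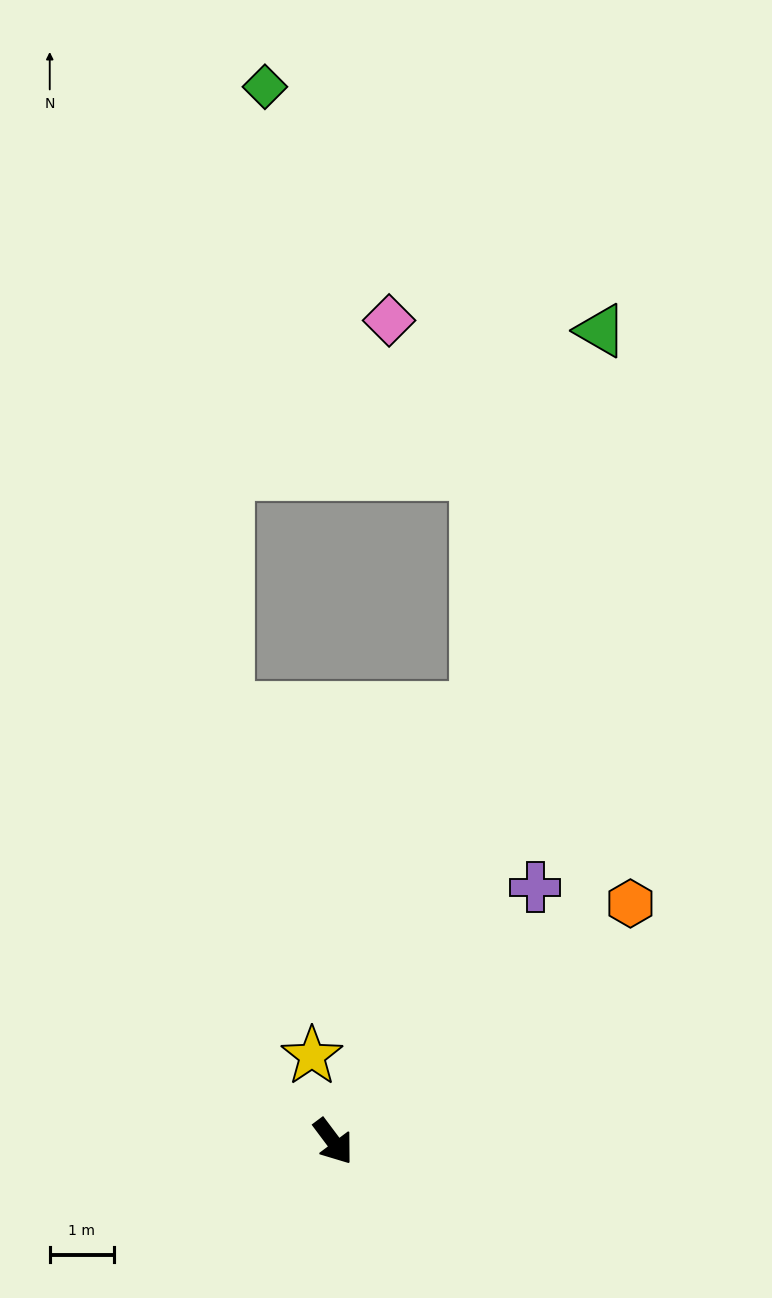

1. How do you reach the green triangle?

turn left 125°, forward 13.3 m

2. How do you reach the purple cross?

turn left 105°, forward 5.1 m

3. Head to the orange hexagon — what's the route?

turn left 92°, forward 5.9 m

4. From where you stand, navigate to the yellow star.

turn left 157°, forward 1.4 m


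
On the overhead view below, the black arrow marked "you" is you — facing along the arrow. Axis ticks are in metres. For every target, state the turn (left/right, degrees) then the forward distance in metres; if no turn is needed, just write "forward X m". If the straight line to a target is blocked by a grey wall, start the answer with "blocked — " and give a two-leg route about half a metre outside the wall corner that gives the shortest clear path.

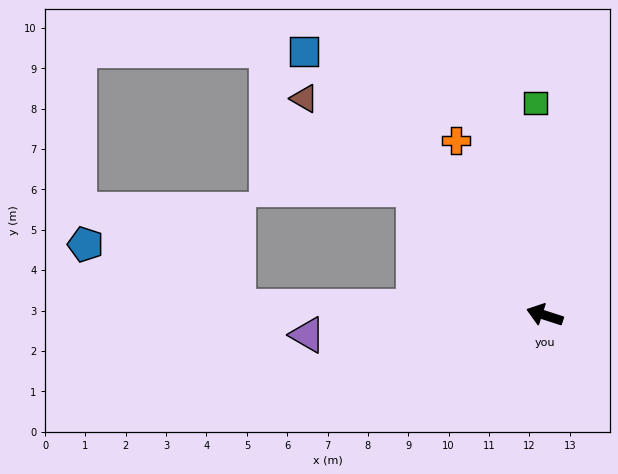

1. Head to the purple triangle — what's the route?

turn left 23°, forward 5.9 m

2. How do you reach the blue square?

turn right 30°, forward 8.8 m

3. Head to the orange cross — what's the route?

turn right 45°, forward 4.9 m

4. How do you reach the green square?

turn right 70°, forward 5.3 m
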